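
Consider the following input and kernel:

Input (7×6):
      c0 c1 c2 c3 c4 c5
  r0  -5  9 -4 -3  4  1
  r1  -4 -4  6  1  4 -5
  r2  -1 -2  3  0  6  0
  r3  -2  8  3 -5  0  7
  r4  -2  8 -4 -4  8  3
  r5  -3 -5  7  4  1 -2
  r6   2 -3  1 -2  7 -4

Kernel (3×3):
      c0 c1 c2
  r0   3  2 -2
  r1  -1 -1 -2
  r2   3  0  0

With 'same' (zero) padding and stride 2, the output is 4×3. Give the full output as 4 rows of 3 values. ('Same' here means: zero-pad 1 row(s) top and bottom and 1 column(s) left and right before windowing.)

-13 -11 0
5 21 0
-34 29 -27
8 -3 21

Output[0,0]: The receptive field on the zero-padded input at this output position is [0 0 0 / 0 -5 9 / 0 -4 -4]. Elementwise product with the kernel and sum: 0·3 + 0·2 + 0·-2 + 0·-1 + -5·-1 + 9·-2 + 0·3.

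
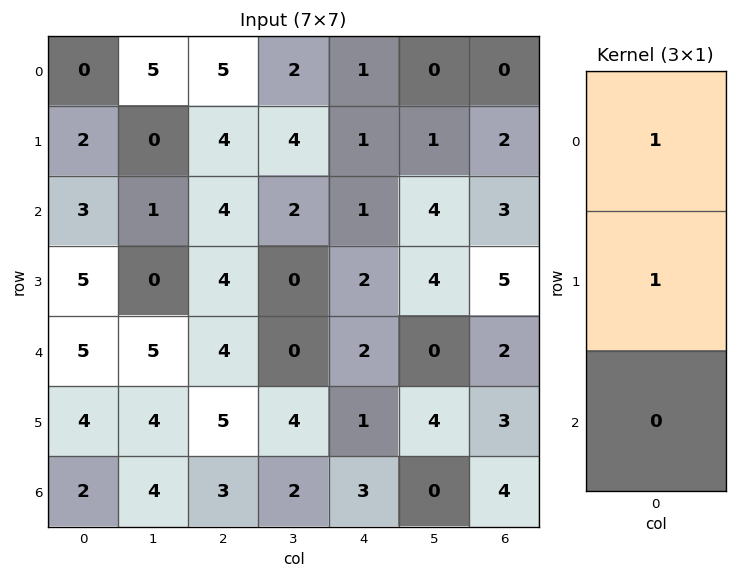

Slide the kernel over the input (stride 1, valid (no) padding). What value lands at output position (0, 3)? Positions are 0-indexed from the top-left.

The receptive field on the input at this output position is [2 / 4 / 2]. Elementwise product with the kernel and sum: 2·1 + 4·1.

6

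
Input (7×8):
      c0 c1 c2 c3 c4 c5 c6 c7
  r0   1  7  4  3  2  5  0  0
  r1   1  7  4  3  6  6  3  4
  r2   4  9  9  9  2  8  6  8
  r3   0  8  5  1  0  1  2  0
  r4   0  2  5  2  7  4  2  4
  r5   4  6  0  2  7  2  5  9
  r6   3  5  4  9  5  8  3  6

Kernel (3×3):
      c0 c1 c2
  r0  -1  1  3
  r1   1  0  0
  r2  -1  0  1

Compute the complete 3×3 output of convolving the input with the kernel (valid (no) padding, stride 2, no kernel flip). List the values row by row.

Output[0,0]: The receptive field on the input at this output position is [1 7 4 / 1 7 4 / 4 9 9]. Elementwise product with the kernel and sum: 1·-1 + 7·1 + 4·3 + 1·1 + 4·-1 + 9·1.

24 2 13
37 13 19
22 19 8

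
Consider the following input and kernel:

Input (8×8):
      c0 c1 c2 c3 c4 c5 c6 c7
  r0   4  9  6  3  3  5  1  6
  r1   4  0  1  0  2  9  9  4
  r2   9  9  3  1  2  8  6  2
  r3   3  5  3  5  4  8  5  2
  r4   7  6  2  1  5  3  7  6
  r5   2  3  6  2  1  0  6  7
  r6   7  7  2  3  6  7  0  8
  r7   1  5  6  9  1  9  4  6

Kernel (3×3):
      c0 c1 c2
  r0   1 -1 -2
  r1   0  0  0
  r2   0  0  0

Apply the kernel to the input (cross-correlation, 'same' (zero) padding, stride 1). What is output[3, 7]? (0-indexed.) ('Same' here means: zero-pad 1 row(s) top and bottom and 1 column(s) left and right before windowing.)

The receptive field on the zero-padded input at this output position is [6 2 0 / 5 2 0 / 7 6 0]. Elementwise product with the kernel and sum: 6·1 + 2·-1 + 0·-2.

4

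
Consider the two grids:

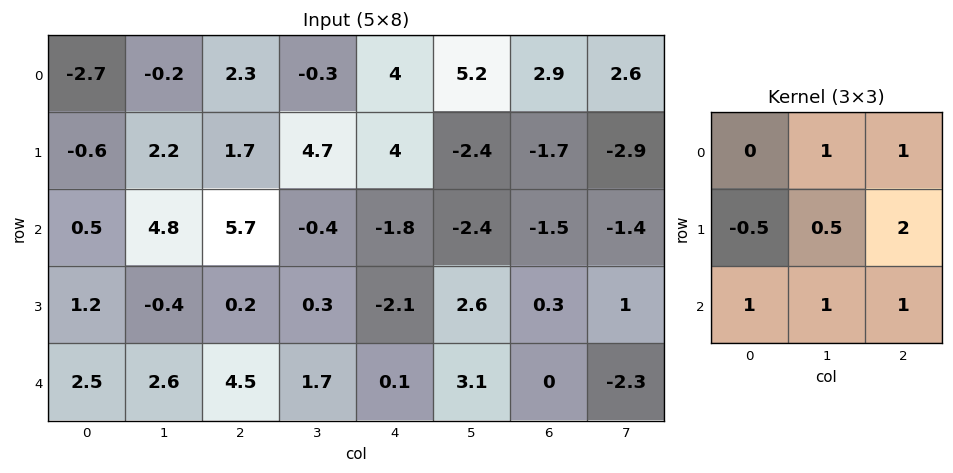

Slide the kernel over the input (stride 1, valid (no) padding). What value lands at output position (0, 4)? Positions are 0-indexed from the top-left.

-4.2

The receptive field on the input at this output position is [4 5.2 2.9 / 4 -2.4 -1.7 / -1.8 -2.4 -1.5]. Elementwise product with the kernel and sum: 5.2·1 + 2.9·1 + 4·-0.5 + -2.4·0.5 + -1.7·2 + -1.8·1 + -2.4·1 + -1.5·1.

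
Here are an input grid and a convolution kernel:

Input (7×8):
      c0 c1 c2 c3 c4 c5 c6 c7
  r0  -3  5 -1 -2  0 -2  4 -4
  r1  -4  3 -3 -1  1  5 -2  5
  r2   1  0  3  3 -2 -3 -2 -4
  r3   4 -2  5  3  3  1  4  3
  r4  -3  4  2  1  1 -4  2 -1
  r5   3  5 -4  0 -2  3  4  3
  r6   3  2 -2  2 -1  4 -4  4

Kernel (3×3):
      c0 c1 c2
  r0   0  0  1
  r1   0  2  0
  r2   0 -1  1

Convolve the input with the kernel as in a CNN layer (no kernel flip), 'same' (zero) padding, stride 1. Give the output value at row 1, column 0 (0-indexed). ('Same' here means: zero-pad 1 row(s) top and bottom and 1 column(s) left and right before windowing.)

-4

The receptive field on the zero-padded input at this output position is [0 -3 5 / 0 -4 3 / 0 1 0]. Elementwise product with the kernel and sum: 5·1 + -4·2 + 1·-1 + 0·1.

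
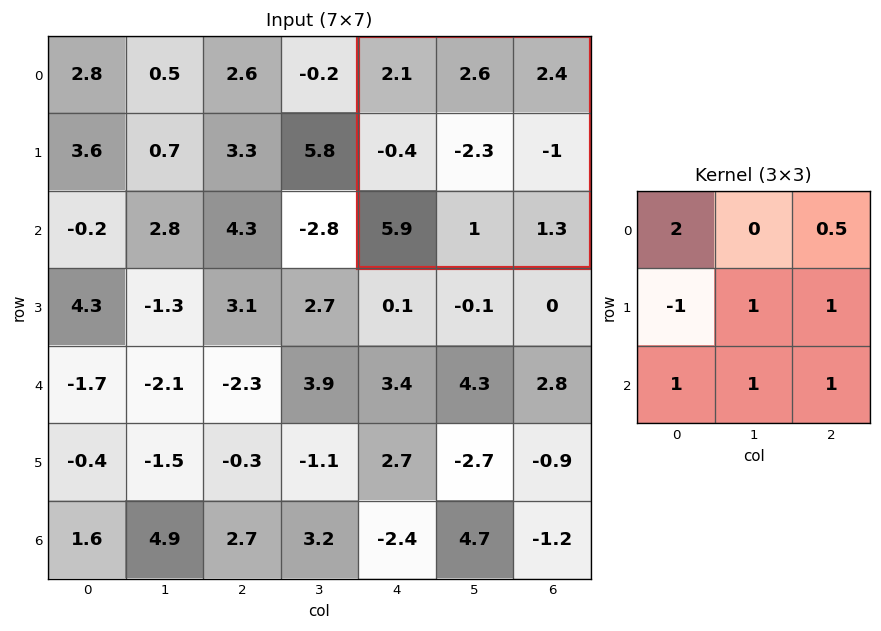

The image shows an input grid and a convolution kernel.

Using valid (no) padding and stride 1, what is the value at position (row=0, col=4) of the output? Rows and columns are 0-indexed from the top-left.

10.7

The receptive field on the input at this output position is [2.1 2.6 2.4 / -0.4 -2.3 -1 / 5.9 1 1.3]. Elementwise product with the kernel and sum: 2.1·2 + 2.4·0.5 + -0.4·-1 + -2.3·1 + -1·1 + 5.9·1 + 1·1 + 1.3·1.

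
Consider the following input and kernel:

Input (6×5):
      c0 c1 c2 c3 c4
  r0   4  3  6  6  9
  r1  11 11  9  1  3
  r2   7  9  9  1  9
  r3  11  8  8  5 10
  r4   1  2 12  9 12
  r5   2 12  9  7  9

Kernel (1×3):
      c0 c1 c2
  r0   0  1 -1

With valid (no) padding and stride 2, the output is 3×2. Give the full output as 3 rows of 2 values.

-3 -3
0 -8
-10 -3

Output[0,0]: The receptive field on the input at this output position is [4 3 6]. Elementwise product with the kernel and sum: 3·1 + 6·-1.
Output[0,1]: The receptive field on the input at this output position is [6 6 9]. Elementwise product with the kernel and sum: 6·1 + 9·-1.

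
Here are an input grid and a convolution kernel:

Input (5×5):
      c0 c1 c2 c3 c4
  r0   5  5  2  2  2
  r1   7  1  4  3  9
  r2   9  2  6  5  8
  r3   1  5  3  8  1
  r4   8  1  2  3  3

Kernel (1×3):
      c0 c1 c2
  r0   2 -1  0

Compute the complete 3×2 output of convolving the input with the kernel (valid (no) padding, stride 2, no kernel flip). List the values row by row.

5 2
16 7
15 1

Output[0,0]: The receptive field on the input at this output position is [5 5 2]. Elementwise product with the kernel and sum: 5·2 + 5·-1.
Output[0,1]: The receptive field on the input at this output position is [2 2 2]. Elementwise product with the kernel and sum: 2·2 + 2·-1.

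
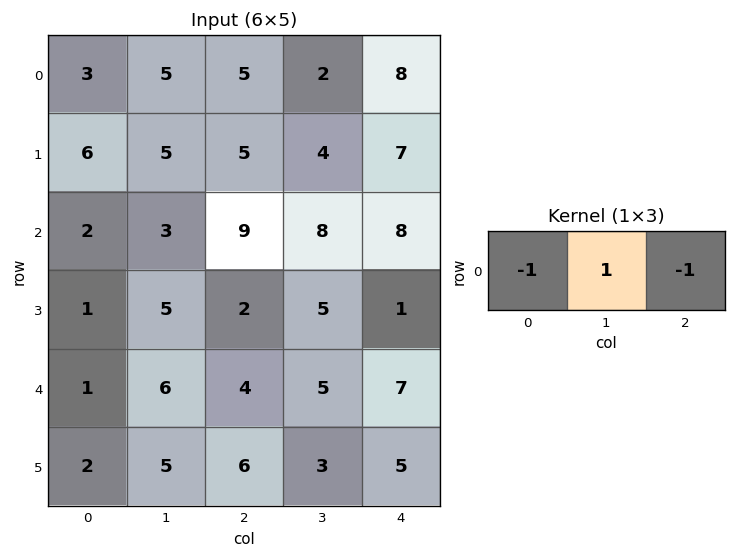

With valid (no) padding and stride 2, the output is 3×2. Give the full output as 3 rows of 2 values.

Output[0,0]: The receptive field on the input at this output position is [3 5 5]. Elementwise product with the kernel and sum: 3·-1 + 5·1 + 5·-1.
Output[0,1]: The receptive field on the input at this output position is [5 2 8]. Elementwise product with the kernel and sum: 5·-1 + 2·1 + 8·-1.

-3 -11
-8 -9
1 -6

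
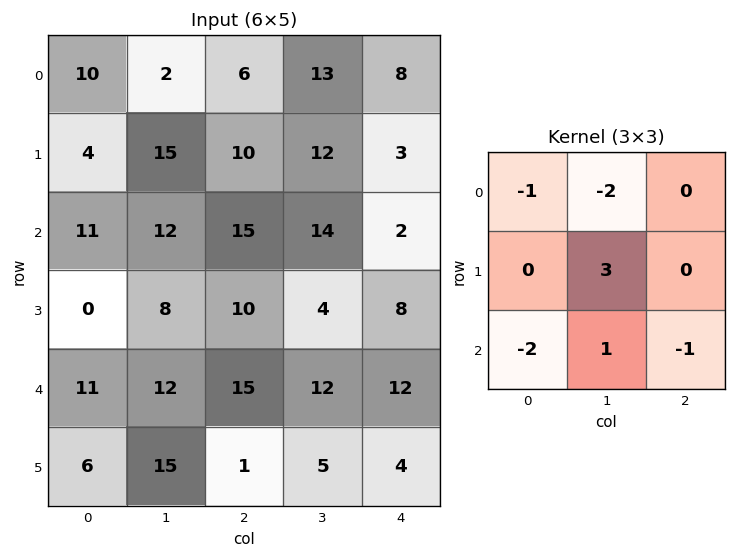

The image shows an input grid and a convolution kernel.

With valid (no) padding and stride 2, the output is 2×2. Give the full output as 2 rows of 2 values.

6 -14
-36 -61

Output[0,0]: The receptive field on the input at this output position is [10 2 6 / 4 15 10 / 11 12 15]. Elementwise product with the kernel and sum: 10·-1 + 2·-2 + 15·3 + 11·-2 + 12·1 + 15·-1.
Output[0,1]: The receptive field on the input at this output position is [6 13 8 / 10 12 3 / 15 14 2]. Elementwise product with the kernel and sum: 6·-1 + 13·-2 + 12·3 + 15·-2 + 14·1 + 2·-1.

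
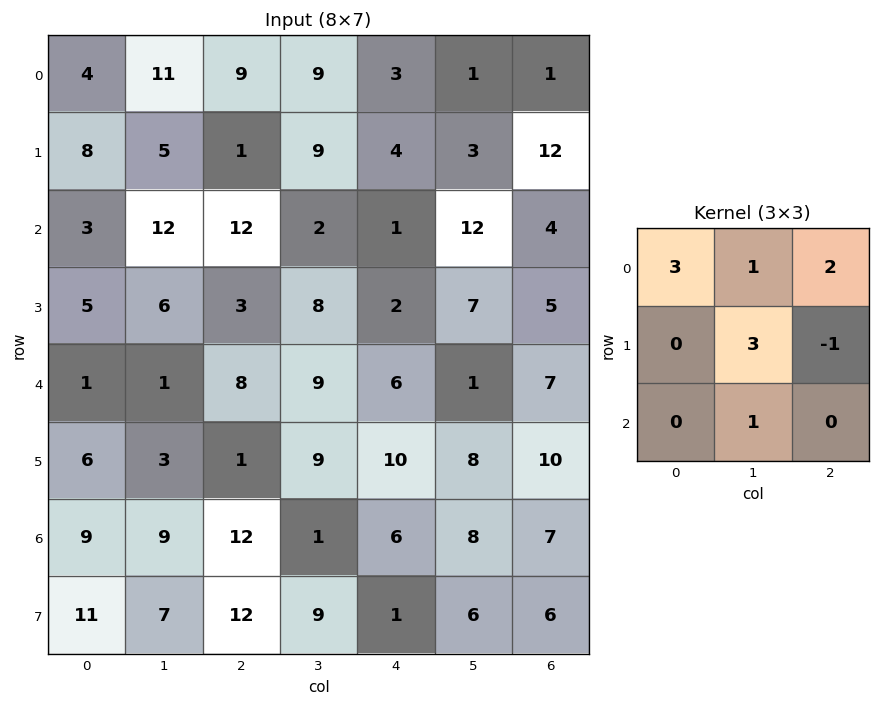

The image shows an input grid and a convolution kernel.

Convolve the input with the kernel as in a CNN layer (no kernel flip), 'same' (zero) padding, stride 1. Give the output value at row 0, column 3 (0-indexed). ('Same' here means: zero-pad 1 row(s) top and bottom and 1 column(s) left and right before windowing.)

33

The receptive field on the zero-padded input at this output position is [0 0 0 / 9 9 3 / 1 9 4]. Elementwise product with the kernel and sum: 0·3 + 0·1 + 0·2 + 9·3 + 3·-1 + 9·1.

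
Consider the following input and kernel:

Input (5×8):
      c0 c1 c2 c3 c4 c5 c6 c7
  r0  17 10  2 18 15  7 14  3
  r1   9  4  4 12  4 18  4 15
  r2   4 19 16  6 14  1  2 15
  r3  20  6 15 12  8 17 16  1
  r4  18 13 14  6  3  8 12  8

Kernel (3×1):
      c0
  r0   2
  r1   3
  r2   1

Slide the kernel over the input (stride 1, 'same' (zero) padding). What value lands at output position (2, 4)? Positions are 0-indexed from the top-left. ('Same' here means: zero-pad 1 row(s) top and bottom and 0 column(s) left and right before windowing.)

58

The receptive field on the zero-padded input at this output position is [4 / 14 / 8]. Elementwise product with the kernel and sum: 4·2 + 14·3 + 8·1.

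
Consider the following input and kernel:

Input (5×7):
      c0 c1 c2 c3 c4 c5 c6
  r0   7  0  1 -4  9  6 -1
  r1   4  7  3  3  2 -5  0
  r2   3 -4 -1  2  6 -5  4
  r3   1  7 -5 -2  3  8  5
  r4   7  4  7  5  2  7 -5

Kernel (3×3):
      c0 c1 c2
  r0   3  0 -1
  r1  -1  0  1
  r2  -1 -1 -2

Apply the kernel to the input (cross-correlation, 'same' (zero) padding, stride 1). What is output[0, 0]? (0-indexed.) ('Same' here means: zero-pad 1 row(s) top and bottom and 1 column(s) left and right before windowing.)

-18

The receptive field on the zero-padded input at this output position is [0 0 0 / 0 7 0 / 0 4 7]. Elementwise product with the kernel and sum: 0·3 + 0·-1 + 0·-1 + 0·1 + 0·-1 + 4·-1 + 7·-2.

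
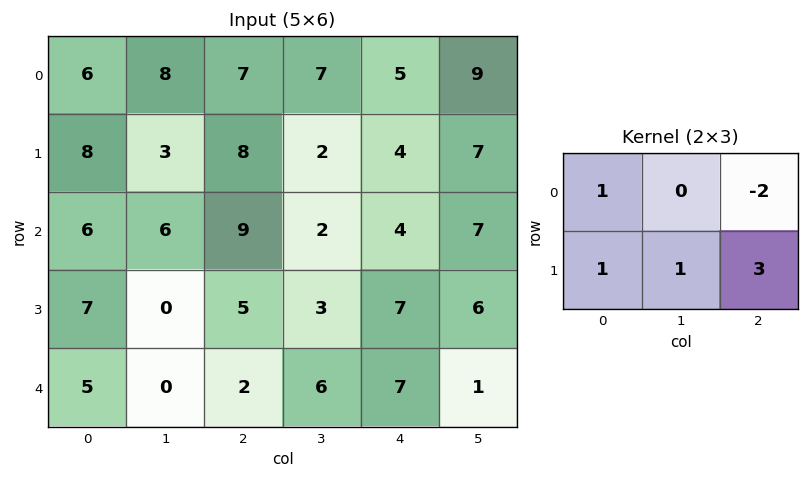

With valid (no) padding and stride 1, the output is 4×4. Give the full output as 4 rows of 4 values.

27 11 19 16
31 20 23 15
10 16 30 16
8 14 20 7

Output[0,0]: The receptive field on the input at this output position is [6 8 7 / 8 3 8]. Elementwise product with the kernel and sum: 6·1 + 7·-2 + 8·1 + 3·1 + 8·3.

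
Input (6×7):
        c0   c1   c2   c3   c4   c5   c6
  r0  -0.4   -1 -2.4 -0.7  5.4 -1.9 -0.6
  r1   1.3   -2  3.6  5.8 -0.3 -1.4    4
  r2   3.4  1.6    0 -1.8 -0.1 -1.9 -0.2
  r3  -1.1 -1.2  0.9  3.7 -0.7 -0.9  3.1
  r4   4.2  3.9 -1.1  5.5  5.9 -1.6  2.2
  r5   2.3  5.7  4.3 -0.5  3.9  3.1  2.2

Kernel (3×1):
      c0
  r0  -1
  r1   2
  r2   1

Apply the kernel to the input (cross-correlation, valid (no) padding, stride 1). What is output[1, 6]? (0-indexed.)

-1.3

The receptive field on the input at this output position is [4 / -0.2 / 3.1]. Elementwise product with the kernel and sum: 4·-1 + -0.2·2 + 3.1·1.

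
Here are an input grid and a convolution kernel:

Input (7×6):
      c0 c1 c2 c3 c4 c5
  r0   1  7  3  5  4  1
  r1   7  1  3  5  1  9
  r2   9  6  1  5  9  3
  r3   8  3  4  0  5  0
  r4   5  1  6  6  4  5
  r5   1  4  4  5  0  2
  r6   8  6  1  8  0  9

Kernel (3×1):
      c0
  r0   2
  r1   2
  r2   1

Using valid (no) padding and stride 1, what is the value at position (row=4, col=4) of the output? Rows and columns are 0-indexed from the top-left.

The receptive field on the input at this output position is [4 / 0 / 0]. Elementwise product with the kernel and sum: 4·2 + 0·2 + 0·1.

8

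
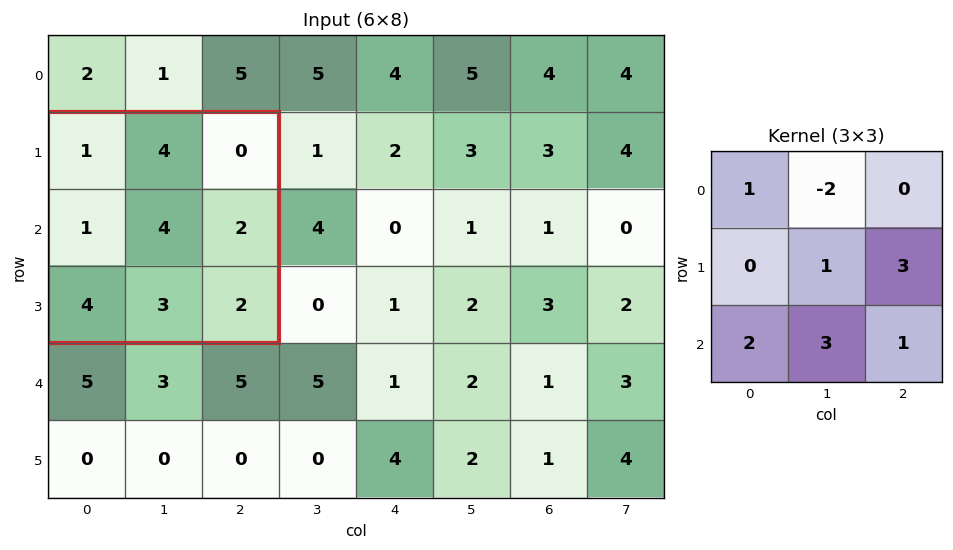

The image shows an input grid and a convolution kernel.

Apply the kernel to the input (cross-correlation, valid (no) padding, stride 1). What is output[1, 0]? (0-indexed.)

22

The receptive field on the input at this output position is [1 4 0 / 1 4 2 / 4 3 2]. Elementwise product with the kernel and sum: 1·1 + 4·-2 + 4·1 + 2·3 + 4·2 + 3·3 + 2·1.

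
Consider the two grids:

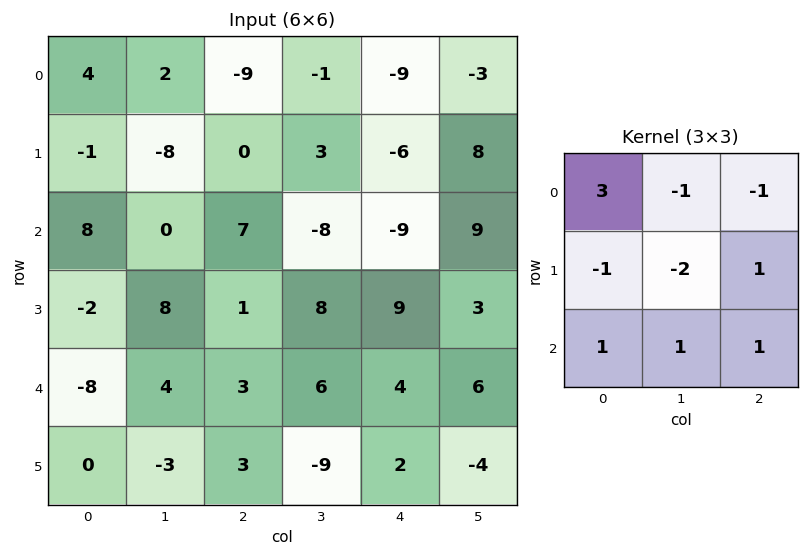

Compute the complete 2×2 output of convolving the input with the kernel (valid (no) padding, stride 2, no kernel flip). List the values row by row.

Output[0,0]: The receptive field on the input at this output position is [4 2 -9 / -1 -8 0 / 8 0 7]. Elementwise product with the kernel and sum: 4·3 + 2·-1 + -9·-1 + -1·-1 + -8·-2 + 0·1 + 8·1 + 0·1 + 7·1.
Output[0,1]: The receptive field on the input at this output position is [-9 -1 -9 / 0 3 -6 / 7 -8 -9]. Elementwise product with the kernel and sum: -9·3 + -1·-1 + -9·-1 + 0·-1 + 3·-2 + -6·1 + 7·1 + -8·1 + -9·1.

51 -39
3 43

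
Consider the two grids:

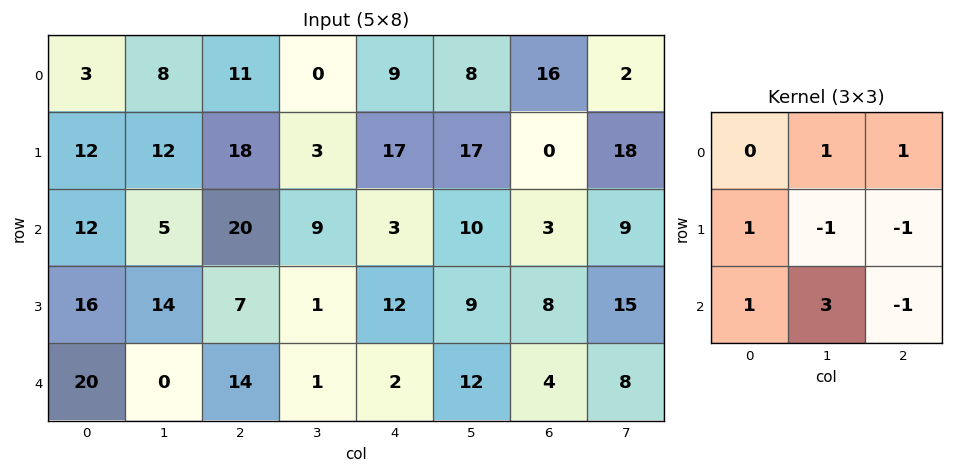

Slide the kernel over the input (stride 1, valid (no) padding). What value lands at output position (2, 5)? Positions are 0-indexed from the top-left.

14

The receptive field on the input at this output position is [10 3 9 / 9 8 15 / 12 4 8]. Elementwise product with the kernel and sum: 3·1 + 9·1 + 9·1 + 8·-1 + 15·-1 + 12·1 + 4·3 + 8·-1.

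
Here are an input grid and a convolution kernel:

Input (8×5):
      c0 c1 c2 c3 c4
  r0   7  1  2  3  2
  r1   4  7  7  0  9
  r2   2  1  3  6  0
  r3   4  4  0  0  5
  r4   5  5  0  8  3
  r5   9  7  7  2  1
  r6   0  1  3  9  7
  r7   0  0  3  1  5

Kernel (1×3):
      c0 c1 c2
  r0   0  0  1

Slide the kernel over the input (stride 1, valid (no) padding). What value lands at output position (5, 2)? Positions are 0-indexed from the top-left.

The receptive field on the input at this output position is [7 2 1]. Elementwise product with the kernel and sum: 1·1.

1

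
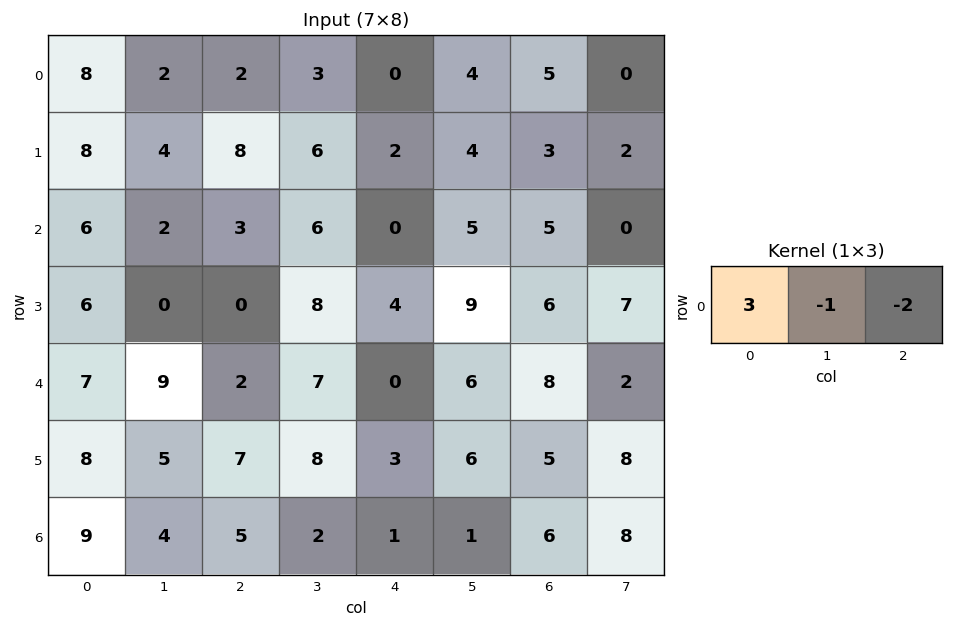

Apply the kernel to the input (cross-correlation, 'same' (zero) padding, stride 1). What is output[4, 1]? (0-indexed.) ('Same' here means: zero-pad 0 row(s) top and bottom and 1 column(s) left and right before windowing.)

The receptive field on the zero-padded input at this output position is [7 9 2]. Elementwise product with the kernel and sum: 7·3 + 9·-1 + 2·-2.

8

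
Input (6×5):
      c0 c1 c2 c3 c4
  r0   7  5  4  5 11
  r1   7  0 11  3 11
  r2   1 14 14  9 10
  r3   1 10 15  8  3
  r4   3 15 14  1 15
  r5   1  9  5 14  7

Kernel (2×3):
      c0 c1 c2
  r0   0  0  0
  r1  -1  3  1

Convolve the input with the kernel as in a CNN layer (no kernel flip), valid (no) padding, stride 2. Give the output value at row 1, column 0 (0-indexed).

44

The receptive field on the input at this output position is [1 14 14 / 1 10 15]. Elementwise product with the kernel and sum: 1·-1 + 10·3 + 15·1.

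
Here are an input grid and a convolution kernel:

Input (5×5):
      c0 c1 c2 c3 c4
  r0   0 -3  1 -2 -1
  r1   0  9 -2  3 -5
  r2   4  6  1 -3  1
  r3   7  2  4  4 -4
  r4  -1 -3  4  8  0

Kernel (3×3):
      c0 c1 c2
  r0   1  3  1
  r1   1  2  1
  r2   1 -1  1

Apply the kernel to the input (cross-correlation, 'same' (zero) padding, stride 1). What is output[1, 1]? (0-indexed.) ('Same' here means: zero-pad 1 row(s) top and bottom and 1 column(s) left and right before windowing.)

The receptive field on the zero-padded input at this output position is [0 -3 1 / 0 9 -2 / 4 6 1]. Elementwise product with the kernel and sum: 0·1 + -3·3 + 1·1 + 0·1 + 9·2 + -2·1 + 4·1 + 6·-1 + 1·1.

7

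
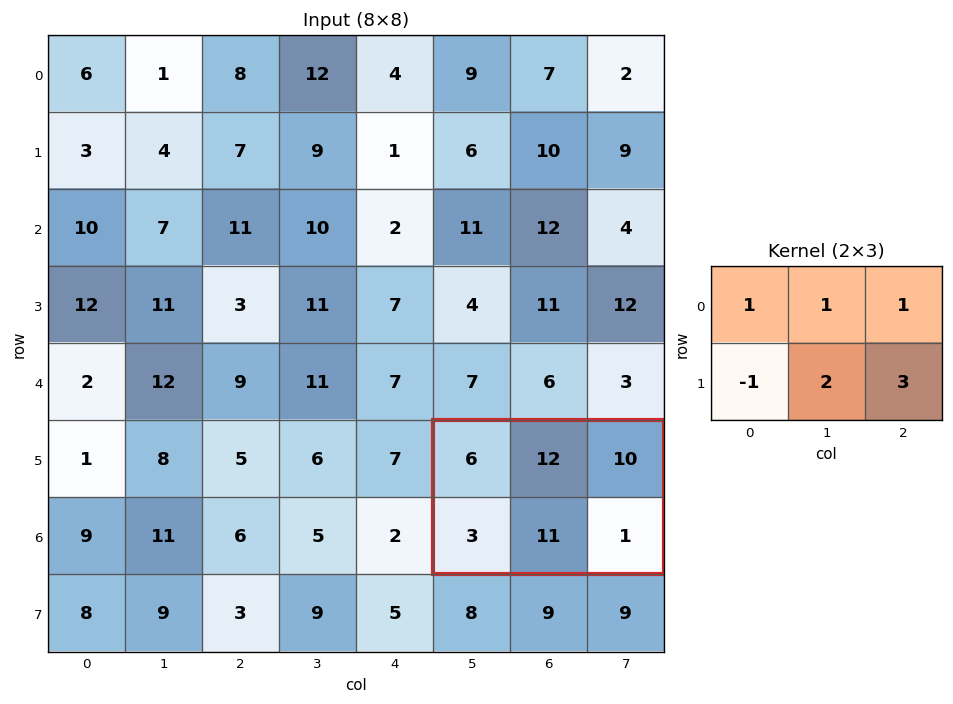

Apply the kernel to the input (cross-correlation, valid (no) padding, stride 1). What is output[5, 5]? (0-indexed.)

The receptive field on the input at this output position is [6 12 10 / 3 11 1]. Elementwise product with the kernel and sum: 6·1 + 12·1 + 10·1 + 3·-1 + 11·2 + 1·3.

50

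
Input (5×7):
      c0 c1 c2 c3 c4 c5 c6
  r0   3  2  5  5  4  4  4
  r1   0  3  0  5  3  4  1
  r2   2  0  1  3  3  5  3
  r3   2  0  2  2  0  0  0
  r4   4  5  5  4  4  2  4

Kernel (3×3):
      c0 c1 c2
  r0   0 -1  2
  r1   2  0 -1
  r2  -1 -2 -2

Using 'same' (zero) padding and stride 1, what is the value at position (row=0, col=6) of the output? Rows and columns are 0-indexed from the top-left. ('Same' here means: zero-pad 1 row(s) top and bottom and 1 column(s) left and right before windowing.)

2

The receptive field on the zero-padded input at this output position is [0 0 0 / 4 4 0 / 4 1 0]. Elementwise product with the kernel and sum: 0·-1 + 0·2 + 4·2 + 0·-1 + 4·-1 + 1·-2 + 0·-2.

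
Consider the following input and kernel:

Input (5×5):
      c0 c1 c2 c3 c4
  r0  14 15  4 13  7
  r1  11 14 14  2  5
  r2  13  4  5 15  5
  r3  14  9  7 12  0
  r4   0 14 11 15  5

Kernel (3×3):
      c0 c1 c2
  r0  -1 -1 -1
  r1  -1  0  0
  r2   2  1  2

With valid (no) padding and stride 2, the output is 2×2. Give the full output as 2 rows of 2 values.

Output[0,0]: The receptive field on the input at this output position is [14 15 4 / 11 14 14 / 13 4 5]. Elementwise product with the kernel and sum: 14·-1 + 15·-1 + 4·-1 + 11·-1 + 13·2 + 4·1 + 5·2.

-4 -3
0 15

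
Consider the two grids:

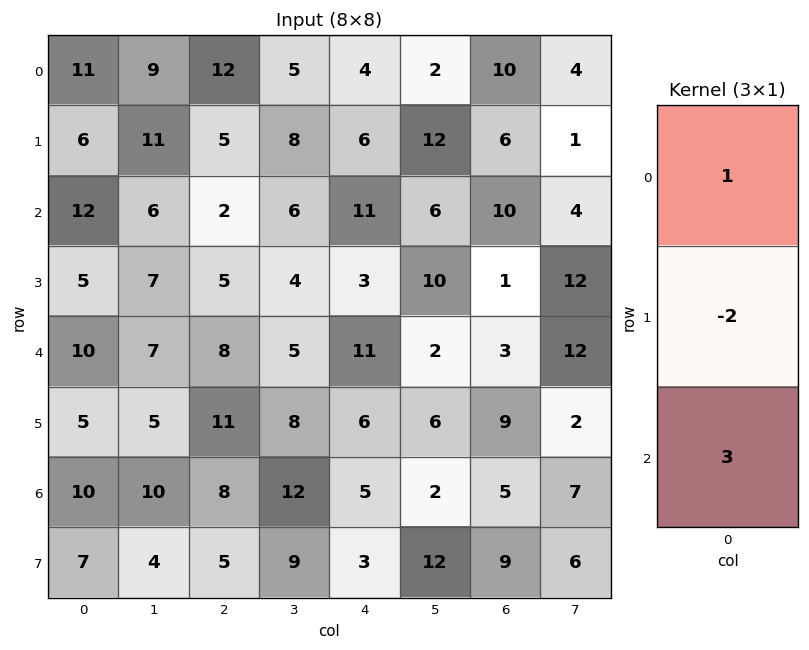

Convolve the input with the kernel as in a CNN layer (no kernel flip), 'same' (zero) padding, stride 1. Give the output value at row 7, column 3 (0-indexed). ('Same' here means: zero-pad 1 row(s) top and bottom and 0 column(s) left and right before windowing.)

-6

The receptive field on the zero-padded input at this output position is [12 / 9 / 0]. Elementwise product with the kernel and sum: 12·1 + 9·-2 + 0·3.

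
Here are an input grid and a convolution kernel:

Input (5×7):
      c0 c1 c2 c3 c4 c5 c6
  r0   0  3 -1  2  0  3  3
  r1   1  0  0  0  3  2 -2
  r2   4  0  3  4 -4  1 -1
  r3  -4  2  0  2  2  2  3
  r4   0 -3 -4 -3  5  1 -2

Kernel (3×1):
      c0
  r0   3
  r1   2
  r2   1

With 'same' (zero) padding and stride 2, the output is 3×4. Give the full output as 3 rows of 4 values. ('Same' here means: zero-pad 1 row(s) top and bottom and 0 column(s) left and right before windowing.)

Output[0,0]: The receptive field on the zero-padded input at this output position is [0 / 0 / 1]. Elementwise product with the kernel and sum: 0·3 + 0·2 + 1·1.
Output[0,1]: The receptive field on the zero-padded input at this output position is [0 / -1 / 0]. Elementwise product with the kernel and sum: 0·3 + -1·2 + 0·1.

1 -2 3 4
7 6 3 -5
-12 -8 16 5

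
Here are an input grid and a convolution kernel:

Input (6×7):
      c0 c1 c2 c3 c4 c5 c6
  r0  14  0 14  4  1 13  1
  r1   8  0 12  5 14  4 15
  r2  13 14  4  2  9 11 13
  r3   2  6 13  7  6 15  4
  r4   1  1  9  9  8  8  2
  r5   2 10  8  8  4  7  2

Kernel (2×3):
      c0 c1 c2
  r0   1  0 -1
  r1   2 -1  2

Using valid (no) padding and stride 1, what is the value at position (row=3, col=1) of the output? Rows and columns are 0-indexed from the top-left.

The receptive field on the input at this output position is [6 13 7 / 1 9 9]. Elementwise product with the kernel and sum: 6·1 + 7·-1 + 1·2 + 9·-1 + 9·2.

10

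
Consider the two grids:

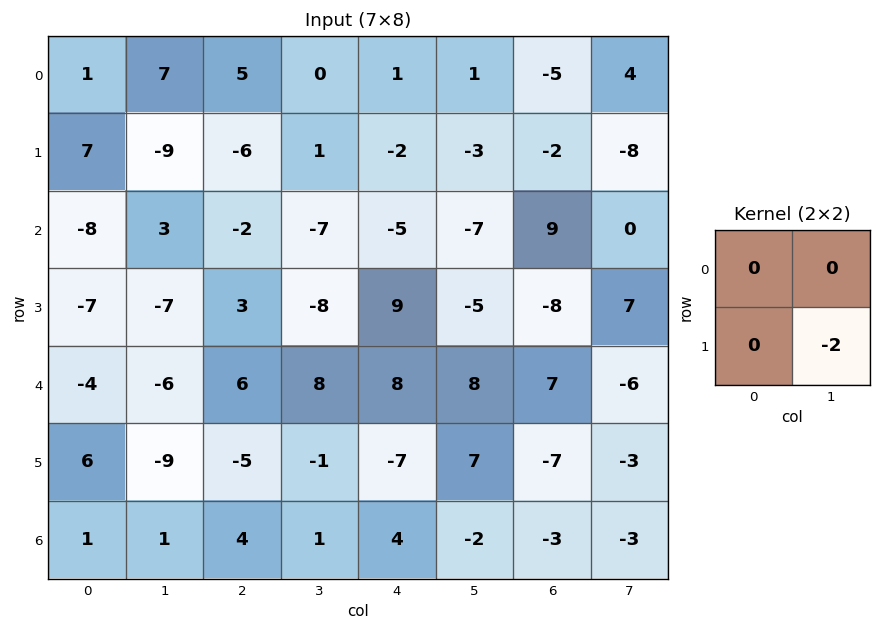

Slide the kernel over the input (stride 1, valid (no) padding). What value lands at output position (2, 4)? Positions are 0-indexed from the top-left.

10

The receptive field on the input at this output position is [-5 -7 / 9 -5]. Elementwise product with the kernel and sum: -5·-2.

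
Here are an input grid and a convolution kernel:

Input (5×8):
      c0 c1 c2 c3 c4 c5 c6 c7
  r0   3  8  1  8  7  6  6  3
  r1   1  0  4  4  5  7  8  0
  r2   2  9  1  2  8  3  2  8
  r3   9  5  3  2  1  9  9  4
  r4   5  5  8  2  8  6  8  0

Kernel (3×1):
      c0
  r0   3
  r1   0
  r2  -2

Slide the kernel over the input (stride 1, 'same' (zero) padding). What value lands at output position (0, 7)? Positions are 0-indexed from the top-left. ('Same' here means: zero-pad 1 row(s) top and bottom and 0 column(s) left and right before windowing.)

0

The receptive field on the zero-padded input at this output position is [0 / 3 / 0]. Elementwise product with the kernel and sum: 0·3 + 0·-2.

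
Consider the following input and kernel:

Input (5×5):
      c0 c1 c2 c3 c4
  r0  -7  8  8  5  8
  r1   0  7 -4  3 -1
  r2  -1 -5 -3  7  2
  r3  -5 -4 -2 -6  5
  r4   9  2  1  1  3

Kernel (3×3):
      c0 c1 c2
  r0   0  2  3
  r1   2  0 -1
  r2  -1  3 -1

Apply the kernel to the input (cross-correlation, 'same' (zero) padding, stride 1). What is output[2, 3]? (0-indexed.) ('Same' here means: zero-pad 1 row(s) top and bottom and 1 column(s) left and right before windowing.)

-26

The receptive field on the zero-padded input at this output position is [-4 3 -1 / -3 7 2 / -2 -6 5]. Elementwise product with the kernel and sum: 3·2 + -1·3 + -3·2 + 2·-1 + -2·-1 + -6·3 + 5·-1.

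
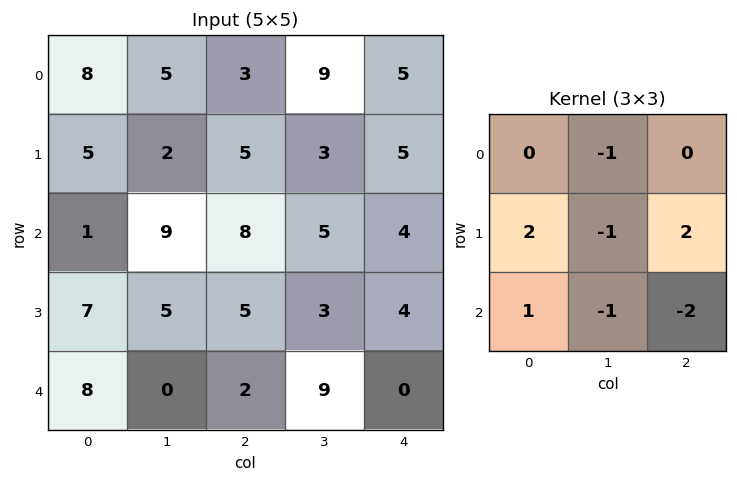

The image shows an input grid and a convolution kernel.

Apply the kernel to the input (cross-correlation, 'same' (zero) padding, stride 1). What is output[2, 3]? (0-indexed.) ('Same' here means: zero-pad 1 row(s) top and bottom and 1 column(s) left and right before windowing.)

The receptive field on the zero-padded input at this output position is [5 3 5 / 8 5 4 / 5 3 4]. Elementwise product with the kernel and sum: 3·-1 + 8·2 + 5·-1 + 4·2 + 5·1 + 3·-1 + 4·-2.

10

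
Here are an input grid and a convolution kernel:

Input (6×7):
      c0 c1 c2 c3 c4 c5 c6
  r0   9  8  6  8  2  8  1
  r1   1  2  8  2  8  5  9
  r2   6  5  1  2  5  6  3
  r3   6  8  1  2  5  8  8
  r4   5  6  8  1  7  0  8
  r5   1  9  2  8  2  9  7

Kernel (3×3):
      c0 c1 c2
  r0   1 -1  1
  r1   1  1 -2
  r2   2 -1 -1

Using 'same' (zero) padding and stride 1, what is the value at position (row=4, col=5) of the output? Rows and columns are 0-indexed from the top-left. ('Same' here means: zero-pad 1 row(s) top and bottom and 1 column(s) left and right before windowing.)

The receptive field on the zero-padded input at this output position is [5 8 8 / 7 0 8 / 2 9 7]. Elementwise product with the kernel and sum: 5·1 + 8·-1 + 8·1 + 7·1 + 0·1 + 8·-2 + 2·2 + 9·-1 + 7·-1.

-16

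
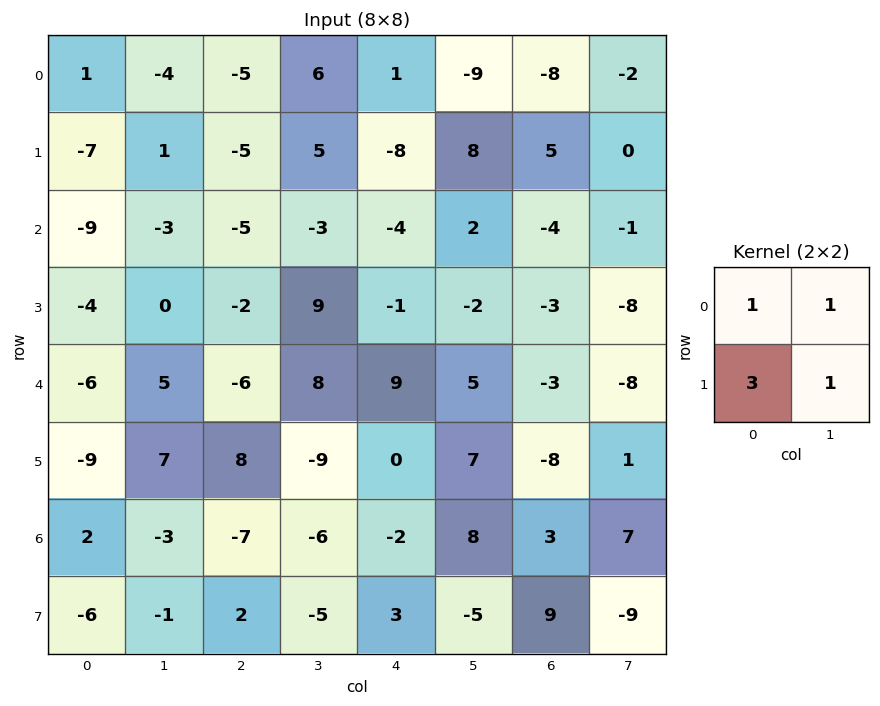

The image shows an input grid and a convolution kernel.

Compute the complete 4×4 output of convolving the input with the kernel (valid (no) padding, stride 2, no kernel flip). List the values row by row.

Output[0,0]: The receptive field on the input at this output position is [1 -4 / -7 1]. Elementwise product with the kernel and sum: 1·1 + -4·1 + -7·3 + 1·1.

-23 -9 -24 5
-24 -5 -7 -22
-21 17 21 -34
-20 -12 10 28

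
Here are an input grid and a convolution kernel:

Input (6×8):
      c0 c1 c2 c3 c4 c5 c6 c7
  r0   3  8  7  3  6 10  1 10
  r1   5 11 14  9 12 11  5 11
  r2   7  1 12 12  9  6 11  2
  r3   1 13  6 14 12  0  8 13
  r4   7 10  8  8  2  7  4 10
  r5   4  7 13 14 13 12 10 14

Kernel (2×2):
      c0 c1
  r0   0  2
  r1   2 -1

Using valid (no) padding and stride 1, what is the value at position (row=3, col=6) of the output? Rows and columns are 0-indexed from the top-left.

24

The receptive field on the input at this output position is [8 13 / 4 10]. Elementwise product with the kernel and sum: 13·2 + 4·2 + 10·-1.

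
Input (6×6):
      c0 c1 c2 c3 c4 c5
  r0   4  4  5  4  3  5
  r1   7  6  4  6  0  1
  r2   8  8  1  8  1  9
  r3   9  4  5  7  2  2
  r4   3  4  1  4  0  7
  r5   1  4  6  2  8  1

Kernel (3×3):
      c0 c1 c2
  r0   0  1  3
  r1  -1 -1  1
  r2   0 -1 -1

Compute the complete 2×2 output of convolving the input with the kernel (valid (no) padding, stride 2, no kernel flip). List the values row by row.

1 -6
-2 -3

Output[0,0]: The receptive field on the input at this output position is [4 4 5 / 7 6 4 / 8 8 1]. Elementwise product with the kernel and sum: 4·1 + 5·3 + 7·-1 + 6·-1 + 4·1 + 8·-1 + 1·-1.
Output[0,1]: The receptive field on the input at this output position is [5 4 3 / 4 6 0 / 1 8 1]. Elementwise product with the kernel and sum: 4·1 + 3·3 + 4·-1 + 6·-1 + 0·1 + 8·-1 + 1·-1.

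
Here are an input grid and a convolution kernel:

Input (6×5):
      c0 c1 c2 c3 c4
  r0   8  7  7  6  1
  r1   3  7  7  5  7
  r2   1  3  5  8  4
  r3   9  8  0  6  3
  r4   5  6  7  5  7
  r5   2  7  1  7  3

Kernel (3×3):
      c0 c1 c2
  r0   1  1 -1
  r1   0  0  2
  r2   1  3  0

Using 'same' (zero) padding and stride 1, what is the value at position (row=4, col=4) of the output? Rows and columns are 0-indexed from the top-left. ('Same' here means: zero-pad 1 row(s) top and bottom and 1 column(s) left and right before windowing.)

25

The receptive field on the zero-padded input at this output position is [6 3 0 / 5 7 0 / 7 3 0]. Elementwise product with the kernel and sum: 6·1 + 3·1 + 0·-1 + 0·2 + 7·1 + 3·3.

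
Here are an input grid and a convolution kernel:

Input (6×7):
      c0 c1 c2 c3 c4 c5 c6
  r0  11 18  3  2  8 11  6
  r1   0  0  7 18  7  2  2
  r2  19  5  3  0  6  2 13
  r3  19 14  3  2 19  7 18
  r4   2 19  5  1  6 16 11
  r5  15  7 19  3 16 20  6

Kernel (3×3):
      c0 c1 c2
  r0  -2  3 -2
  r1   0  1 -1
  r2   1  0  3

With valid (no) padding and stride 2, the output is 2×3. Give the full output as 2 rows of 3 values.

47 16 50
-1 -12 -4

Output[0,0]: The receptive field on the input at this output position is [11 18 3 / 0 0 7 / 19 5 3]. Elementwise product with the kernel and sum: 11·-2 + 18·3 + 3·-2 + 0·1 + 7·-1 + 19·1 + 3·3.
Output[0,1]: The receptive field on the input at this output position is [3 2 8 / 7 18 7 / 3 0 6]. Elementwise product with the kernel and sum: 3·-2 + 2·3 + 8·-2 + 18·1 + 7·-1 + 3·1 + 6·3.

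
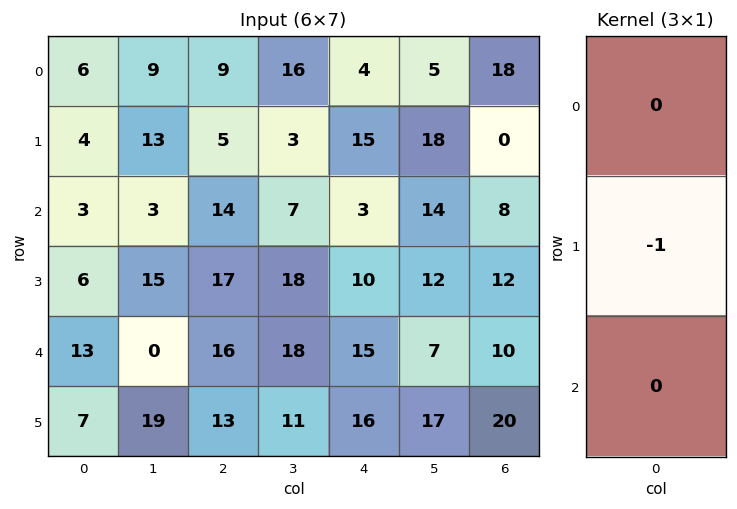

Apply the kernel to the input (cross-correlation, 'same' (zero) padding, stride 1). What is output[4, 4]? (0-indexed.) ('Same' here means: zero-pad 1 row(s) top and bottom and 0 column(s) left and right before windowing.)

-15

The receptive field on the zero-padded input at this output position is [10 / 15 / 16]. Elementwise product with the kernel and sum: 15·-1.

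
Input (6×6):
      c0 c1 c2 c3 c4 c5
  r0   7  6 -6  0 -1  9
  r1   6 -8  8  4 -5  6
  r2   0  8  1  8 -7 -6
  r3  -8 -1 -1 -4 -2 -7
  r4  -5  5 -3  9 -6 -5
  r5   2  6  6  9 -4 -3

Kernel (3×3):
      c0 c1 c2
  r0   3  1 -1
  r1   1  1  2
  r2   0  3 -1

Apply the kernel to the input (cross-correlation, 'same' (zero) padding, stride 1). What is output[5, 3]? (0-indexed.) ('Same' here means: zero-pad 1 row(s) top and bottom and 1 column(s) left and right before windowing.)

The receptive field on the zero-padded input at this output position is [-3 9 -6 / 6 9 -4 / 0 0 0]. Elementwise product with the kernel and sum: -3·3 + 9·1 + -6·-1 + 6·1 + 9·1 + -4·2 + 0·3 + 0·-1.

13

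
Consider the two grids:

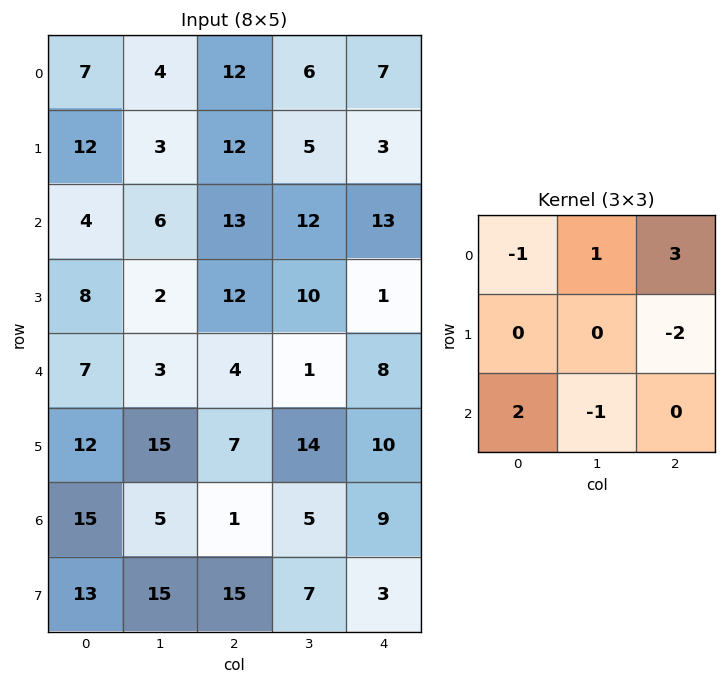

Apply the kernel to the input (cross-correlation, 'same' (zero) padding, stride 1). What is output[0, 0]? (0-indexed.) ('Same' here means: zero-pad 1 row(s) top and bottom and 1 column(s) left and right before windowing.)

-20

The receptive field on the zero-padded input at this output position is [0 0 0 / 0 7 4 / 0 12 3]. Elementwise product with the kernel and sum: 0·-1 + 0·1 + 0·3 + 4·-2 + 0·2 + 12·-1.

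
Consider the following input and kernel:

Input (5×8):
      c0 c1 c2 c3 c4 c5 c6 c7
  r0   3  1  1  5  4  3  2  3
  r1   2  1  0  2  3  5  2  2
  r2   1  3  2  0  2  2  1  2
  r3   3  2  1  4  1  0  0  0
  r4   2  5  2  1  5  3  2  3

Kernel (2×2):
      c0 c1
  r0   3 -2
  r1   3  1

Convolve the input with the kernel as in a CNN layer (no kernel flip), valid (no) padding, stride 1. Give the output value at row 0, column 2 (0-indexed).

-5

The receptive field on the input at this output position is [1 5 / 0 2]. Elementwise product with the kernel and sum: 1·3 + 5·-2 + 0·3 + 2·1.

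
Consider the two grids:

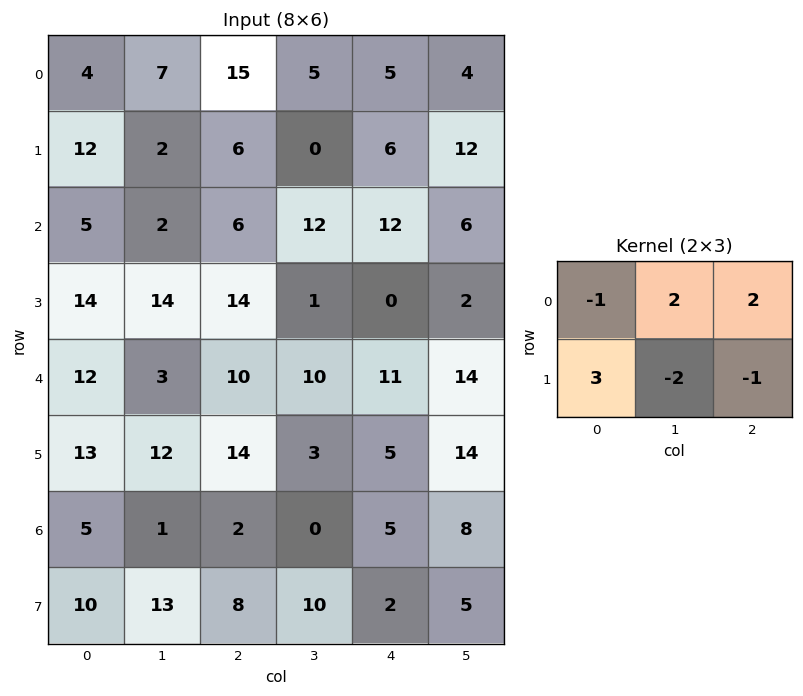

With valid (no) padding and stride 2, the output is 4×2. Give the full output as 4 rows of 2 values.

66 17
11 82
15 63
-3 10

Output[0,0]: The receptive field on the input at this output position is [4 7 15 / 12 2 6]. Elementwise product with the kernel and sum: 4·-1 + 7·2 + 15·2 + 12·3 + 2·-2 + 6·-1.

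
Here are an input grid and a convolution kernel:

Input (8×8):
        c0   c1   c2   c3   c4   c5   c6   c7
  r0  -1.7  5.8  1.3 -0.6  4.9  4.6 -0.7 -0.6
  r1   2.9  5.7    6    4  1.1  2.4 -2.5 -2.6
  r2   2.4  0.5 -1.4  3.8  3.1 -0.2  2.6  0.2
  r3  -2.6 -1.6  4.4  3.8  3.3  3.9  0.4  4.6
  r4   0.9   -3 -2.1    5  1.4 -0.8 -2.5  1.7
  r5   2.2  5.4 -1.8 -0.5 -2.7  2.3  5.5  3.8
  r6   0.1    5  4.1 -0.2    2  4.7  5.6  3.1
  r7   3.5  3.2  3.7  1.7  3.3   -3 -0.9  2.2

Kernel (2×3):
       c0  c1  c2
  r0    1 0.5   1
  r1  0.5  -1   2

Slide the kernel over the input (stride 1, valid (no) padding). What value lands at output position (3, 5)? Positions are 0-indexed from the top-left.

The receptive field on the input at this output position is [3.9 0.4 4.6 / -0.8 -2.5 1.7]. Elementwise product with the kernel and sum: 3.9·1 + 0.4·0.5 + 4.6·1 + -0.8·0.5 + -2.5·-1 + 1.7·2.

14.2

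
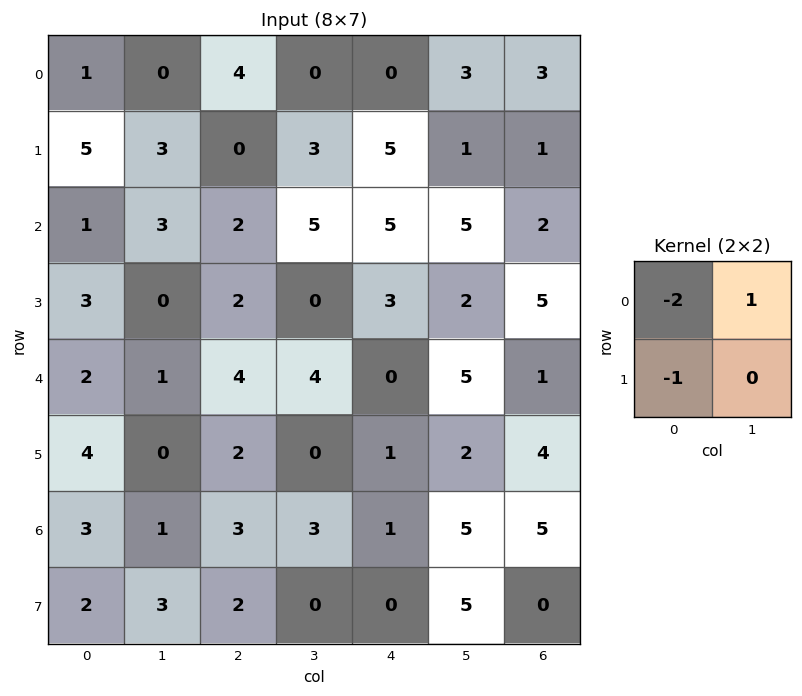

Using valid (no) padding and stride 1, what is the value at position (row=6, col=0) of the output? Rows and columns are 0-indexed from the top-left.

The receptive field on the input at this output position is [3 1 / 2 3]. Elementwise product with the kernel and sum: 3·-2 + 1·1 + 2·-1.

-7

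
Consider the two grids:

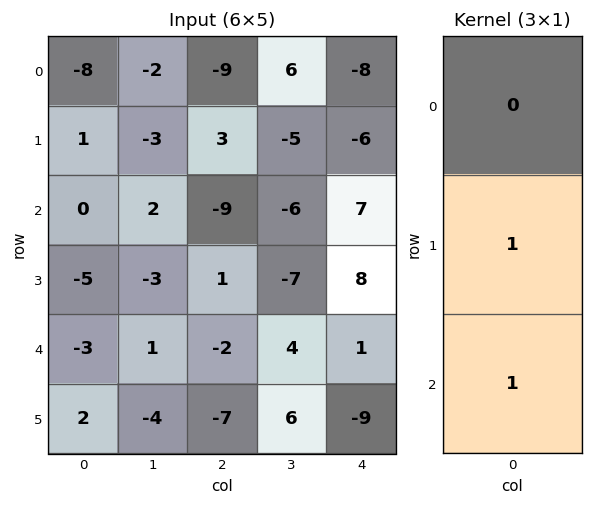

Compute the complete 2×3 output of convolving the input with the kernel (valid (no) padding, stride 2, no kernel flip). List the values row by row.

1 -6 1
-8 -1 9

Output[0,0]: The receptive field on the input at this output position is [-8 / 1 / 0]. Elementwise product with the kernel and sum: 1·1 + 0·1.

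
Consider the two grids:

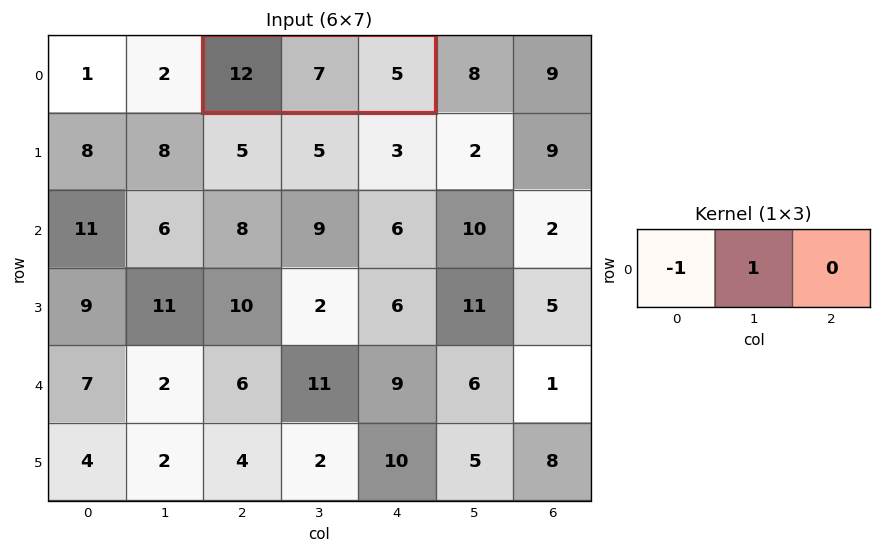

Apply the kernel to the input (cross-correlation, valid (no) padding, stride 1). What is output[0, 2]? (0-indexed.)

The receptive field on the input at this output position is [12 7 5]. Elementwise product with the kernel and sum: 12·-1 + 7·1.

-5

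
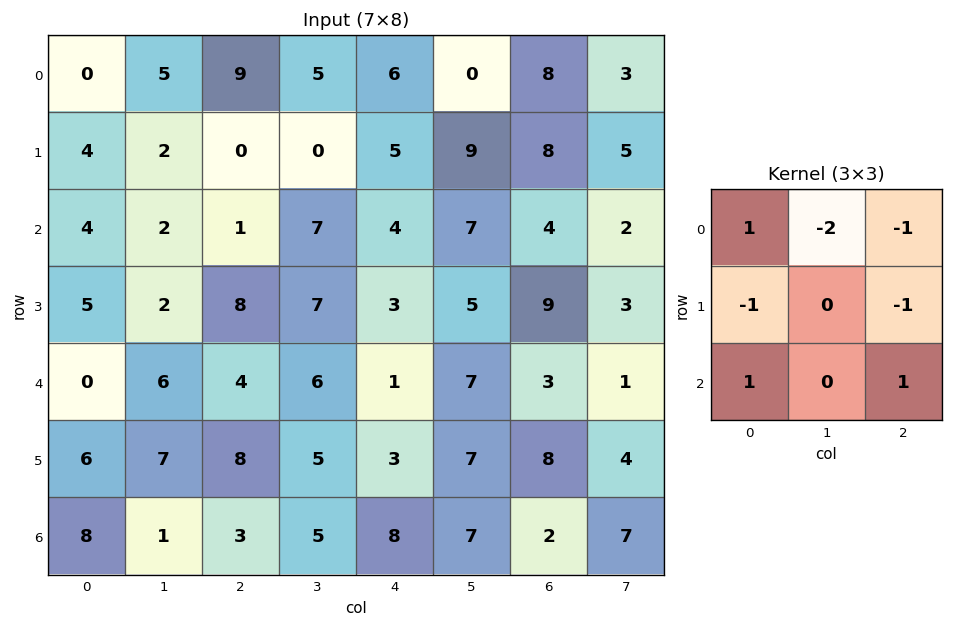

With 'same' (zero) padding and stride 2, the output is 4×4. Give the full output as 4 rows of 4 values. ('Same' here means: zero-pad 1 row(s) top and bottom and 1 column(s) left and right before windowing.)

Output[0,0]: The receptive field on the zero-padded input at this output position is [0 0 0 / 0 0 5 / 0 4 2]. Elementwise product with the kernel and sum: 0·1 + 0·-2 + 0·-1 + 0·-1 + 5·-1 + 0·1 + 2·1.
Output[0,1]: The receptive field on the zero-padded input at this output position is [0 0 0 / 5 9 5 / 2 0 0]. Elementwise product with the kernel and sum: 0·1 + 0·-2 + 0·-1 + 5·-1 + 5·-1 + 2·1 + 0·1.

-3 -8 4 11
-10 2 -21 -13
-11 -21 -5 -13
-20 -20 -20 -27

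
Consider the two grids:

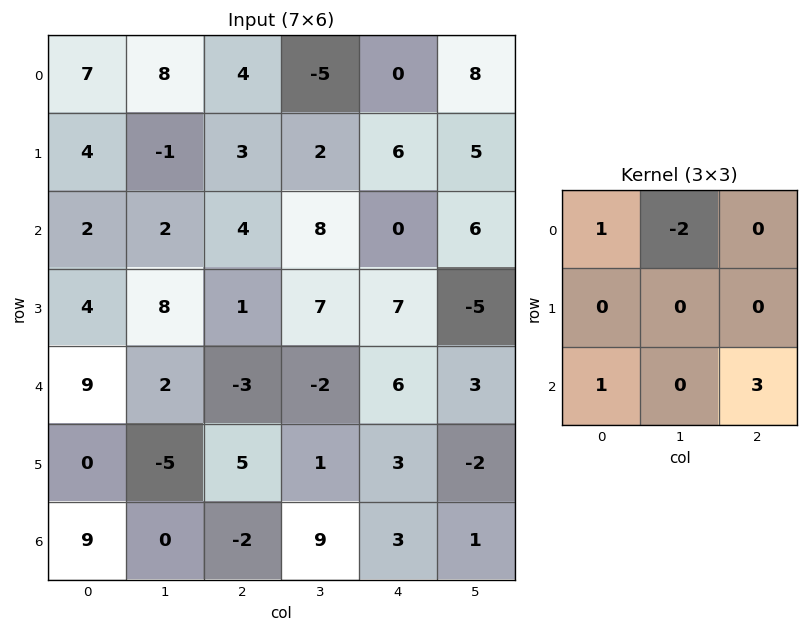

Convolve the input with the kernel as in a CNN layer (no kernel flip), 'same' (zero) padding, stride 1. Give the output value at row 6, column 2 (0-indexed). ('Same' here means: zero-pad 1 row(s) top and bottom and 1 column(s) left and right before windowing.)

The receptive field on the zero-padded input at this output position is [-5 5 1 / 0 -2 9 / 0 0 0]. Elementwise product with the kernel and sum: -5·1 + 5·-2 + 0·1 + 0·3.

-15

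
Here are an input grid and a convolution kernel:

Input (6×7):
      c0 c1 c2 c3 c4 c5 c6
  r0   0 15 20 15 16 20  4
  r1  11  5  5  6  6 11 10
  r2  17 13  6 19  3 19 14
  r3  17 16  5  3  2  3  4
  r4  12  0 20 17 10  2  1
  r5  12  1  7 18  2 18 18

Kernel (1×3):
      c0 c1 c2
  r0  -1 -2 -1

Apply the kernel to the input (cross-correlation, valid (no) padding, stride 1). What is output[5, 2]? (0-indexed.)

-45

The receptive field on the input at this output position is [7 18 2]. Elementwise product with the kernel and sum: 7·-1 + 18·-2 + 2·-1.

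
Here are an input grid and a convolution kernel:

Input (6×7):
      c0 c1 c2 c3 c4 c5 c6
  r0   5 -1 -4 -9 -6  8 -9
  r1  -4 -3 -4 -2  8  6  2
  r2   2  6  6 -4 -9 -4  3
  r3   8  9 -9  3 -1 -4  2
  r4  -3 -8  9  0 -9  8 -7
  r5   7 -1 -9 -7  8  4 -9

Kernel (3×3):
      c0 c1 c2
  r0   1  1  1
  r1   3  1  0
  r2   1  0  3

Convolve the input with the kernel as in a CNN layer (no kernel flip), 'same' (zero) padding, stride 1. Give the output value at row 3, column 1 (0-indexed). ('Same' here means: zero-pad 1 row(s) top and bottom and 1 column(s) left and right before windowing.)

The receptive field on the zero-padded input at this output position is [2 6 6 / 8 9 -9 / -3 -8 9]. Elementwise product with the kernel and sum: 2·1 + 6·1 + 6·1 + 8·3 + 9·1 + -3·1 + 9·3.

71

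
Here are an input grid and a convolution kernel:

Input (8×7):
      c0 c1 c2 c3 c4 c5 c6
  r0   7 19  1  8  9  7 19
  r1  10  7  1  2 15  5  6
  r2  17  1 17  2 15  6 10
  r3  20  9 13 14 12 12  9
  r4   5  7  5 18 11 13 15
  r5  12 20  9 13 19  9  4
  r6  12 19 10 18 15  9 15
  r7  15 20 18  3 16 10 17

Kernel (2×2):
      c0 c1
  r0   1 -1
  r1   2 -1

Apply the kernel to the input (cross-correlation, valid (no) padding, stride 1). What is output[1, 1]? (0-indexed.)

-9

The receptive field on the input at this output position is [7 1 / 1 17]. Elementwise product with the kernel and sum: 7·1 + 1·-1 + 1·2 + 17·-1.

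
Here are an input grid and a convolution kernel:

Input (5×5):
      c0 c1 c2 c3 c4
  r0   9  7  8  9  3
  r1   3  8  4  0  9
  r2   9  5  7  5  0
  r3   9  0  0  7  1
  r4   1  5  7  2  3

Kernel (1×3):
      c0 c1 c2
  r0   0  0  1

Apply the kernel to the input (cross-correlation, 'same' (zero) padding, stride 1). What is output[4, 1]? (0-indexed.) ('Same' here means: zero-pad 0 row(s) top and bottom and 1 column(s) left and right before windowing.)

7

The receptive field on the zero-padded input at this output position is [1 5 7]. Elementwise product with the kernel and sum: 7·1.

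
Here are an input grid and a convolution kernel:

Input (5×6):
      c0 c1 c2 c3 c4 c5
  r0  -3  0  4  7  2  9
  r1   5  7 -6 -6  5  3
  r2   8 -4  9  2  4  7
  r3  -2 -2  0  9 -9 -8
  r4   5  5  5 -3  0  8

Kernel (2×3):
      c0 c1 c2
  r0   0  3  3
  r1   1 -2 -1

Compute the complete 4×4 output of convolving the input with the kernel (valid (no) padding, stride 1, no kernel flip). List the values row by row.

9 58 28 14
10 -60 -2 11
17 22 9 68
-16 25 11 -62

Output[0,0]: The receptive field on the input at this output position is [-3 0 4 / 5 7 -6]. Elementwise product with the kernel and sum: 0·3 + 4·3 + 5·1 + 7·-2 + -6·-1.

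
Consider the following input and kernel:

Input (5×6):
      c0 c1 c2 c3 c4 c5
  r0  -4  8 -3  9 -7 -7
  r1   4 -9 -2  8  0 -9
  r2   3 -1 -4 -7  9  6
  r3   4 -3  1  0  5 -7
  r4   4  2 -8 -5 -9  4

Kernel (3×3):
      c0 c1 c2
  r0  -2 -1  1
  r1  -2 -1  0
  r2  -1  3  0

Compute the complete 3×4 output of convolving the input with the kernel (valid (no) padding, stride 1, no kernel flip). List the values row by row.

-8 5 -31 0
-19 40 10 -5
-12 -22 15 -16

Output[0,0]: The receptive field on the input at this output position is [-4 8 -3 / 4 -9 -2 / 3 -1 -4]. Elementwise product with the kernel and sum: -4·-2 + 8·-1 + -3·1 + 4·-2 + -9·-1 + 3·-1 + -1·3.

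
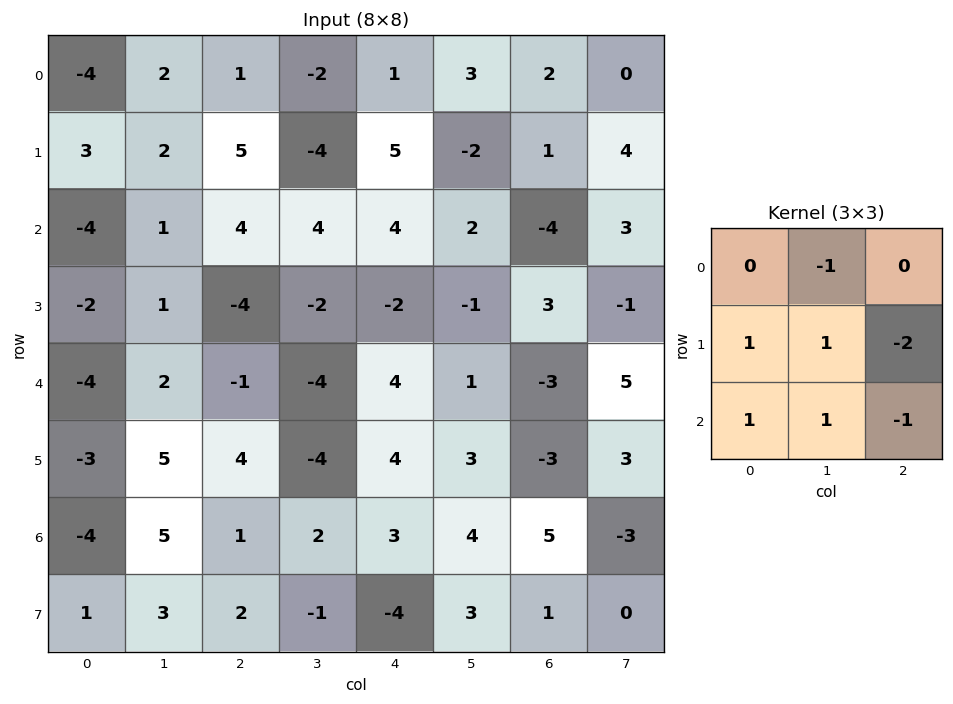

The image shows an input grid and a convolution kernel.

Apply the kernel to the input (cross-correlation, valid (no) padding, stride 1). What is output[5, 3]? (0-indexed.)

-15

The receptive field on the input at this output position is [-4 4 3 / 2 3 4 / -1 -4 3]. Elementwise product with the kernel and sum: 4·-1 + 2·1 + 3·1 + 4·-2 + -1·1 + -4·1 + 3·-1.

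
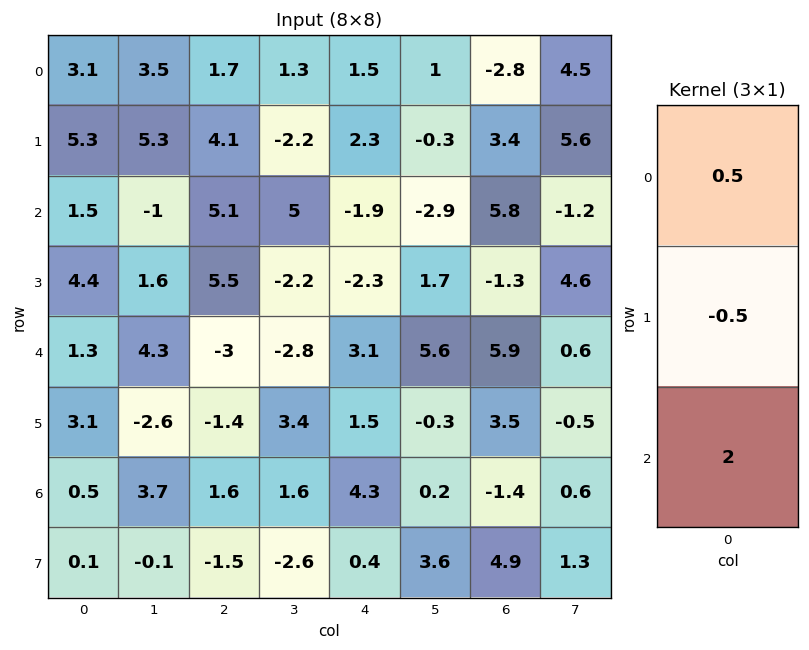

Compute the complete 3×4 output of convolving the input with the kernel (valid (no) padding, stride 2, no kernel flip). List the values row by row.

Output[0,0]: The receptive field on the input at this output position is [3.1 / 5.3 / 1.5]. Elementwise product with the kernel and sum: 3.1·0.5 + 5.3·-0.5 + 1.5·2.
Output[0,1]: The receptive field on the input at this output position is [1.7 / 4.1 / 5.1]. Elementwise product with the kernel and sum: 1.7·0.5 + 4.1·-0.5 + 5.1·2.

1.9 9 -4.2 8.5
1.15 -6.2 6.4 15.35
0.1 2.4 9.4 -1.6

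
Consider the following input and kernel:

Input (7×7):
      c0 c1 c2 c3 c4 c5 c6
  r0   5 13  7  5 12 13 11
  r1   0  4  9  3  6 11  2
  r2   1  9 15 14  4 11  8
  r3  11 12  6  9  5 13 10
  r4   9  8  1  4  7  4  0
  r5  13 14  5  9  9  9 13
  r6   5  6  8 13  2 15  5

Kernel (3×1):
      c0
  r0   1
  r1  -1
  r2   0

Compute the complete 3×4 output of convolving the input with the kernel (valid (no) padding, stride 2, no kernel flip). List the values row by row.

Output[0,0]: The receptive field on the input at this output position is [5 / 0 / 1]. Elementwise product with the kernel and sum: 5·1 + 0·-1.

5 -2 6 9
-10 9 -1 -2
-4 -4 -2 -13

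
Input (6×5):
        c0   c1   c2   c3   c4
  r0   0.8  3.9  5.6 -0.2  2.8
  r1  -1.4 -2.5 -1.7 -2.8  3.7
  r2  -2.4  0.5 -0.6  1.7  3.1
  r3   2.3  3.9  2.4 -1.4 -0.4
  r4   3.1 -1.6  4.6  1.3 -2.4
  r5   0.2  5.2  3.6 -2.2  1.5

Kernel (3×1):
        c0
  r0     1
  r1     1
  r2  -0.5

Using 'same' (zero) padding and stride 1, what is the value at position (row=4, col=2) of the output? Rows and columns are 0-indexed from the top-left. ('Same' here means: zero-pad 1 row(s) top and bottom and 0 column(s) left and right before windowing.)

The receptive field on the zero-padded input at this output position is [2.4 / 4.6 / 3.6]. Elementwise product with the kernel and sum: 2.4·1 + 4.6·1 + 3.6·-0.5.

5.2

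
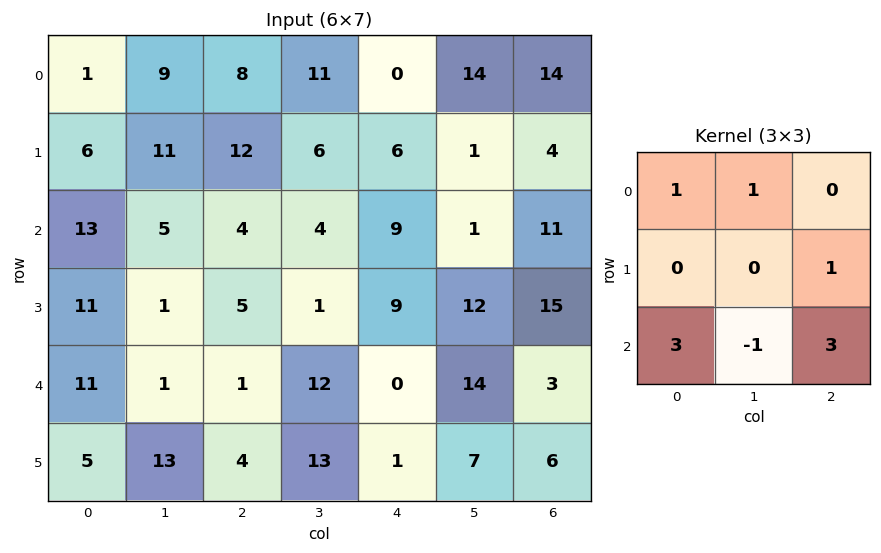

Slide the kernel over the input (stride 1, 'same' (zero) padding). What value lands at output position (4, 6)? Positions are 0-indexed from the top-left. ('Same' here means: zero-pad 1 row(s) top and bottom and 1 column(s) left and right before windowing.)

The receptive field on the zero-padded input at this output position is [12 15 0 / 14 3 0 / 7 6 0]. Elementwise product with the kernel and sum: 12·1 + 15·1 + 0·1 + 7·3 + 6·-1 + 0·3.

42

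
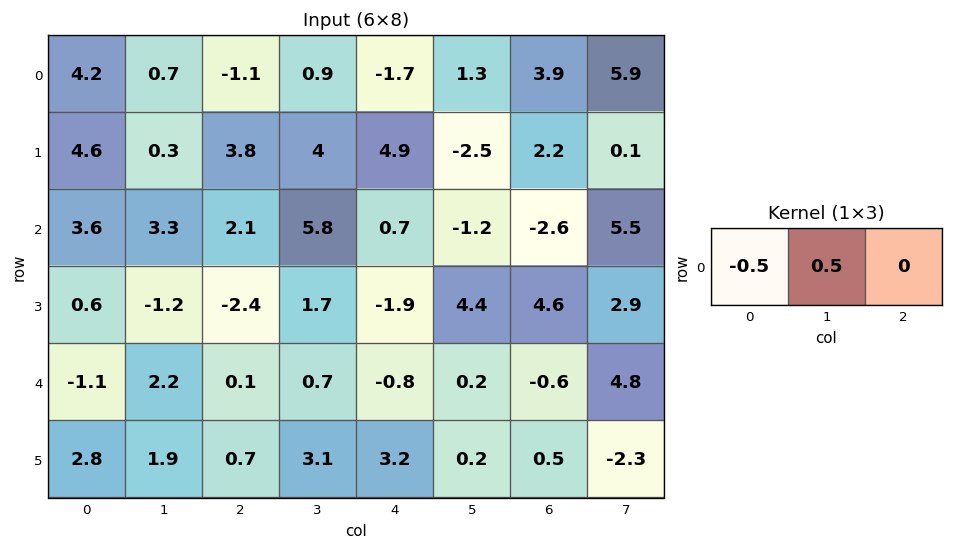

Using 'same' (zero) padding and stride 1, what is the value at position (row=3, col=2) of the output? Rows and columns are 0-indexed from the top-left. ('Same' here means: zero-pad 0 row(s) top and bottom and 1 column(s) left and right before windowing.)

-0.6

The receptive field on the zero-padded input at this output position is [-1.2 -2.4 1.7]. Elementwise product with the kernel and sum: -1.2·-0.5 + -2.4·0.5.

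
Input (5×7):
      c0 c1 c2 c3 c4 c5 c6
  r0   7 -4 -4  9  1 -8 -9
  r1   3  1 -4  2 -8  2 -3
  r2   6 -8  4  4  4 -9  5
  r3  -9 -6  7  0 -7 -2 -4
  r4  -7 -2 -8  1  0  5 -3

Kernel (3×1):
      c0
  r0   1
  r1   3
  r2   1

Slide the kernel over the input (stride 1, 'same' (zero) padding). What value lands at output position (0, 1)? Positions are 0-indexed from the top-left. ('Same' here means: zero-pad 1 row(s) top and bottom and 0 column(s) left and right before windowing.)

The receptive field on the zero-padded input at this output position is [0 / -4 / 1]. Elementwise product with the kernel and sum: 0·1 + -4·3 + 1·1.

-11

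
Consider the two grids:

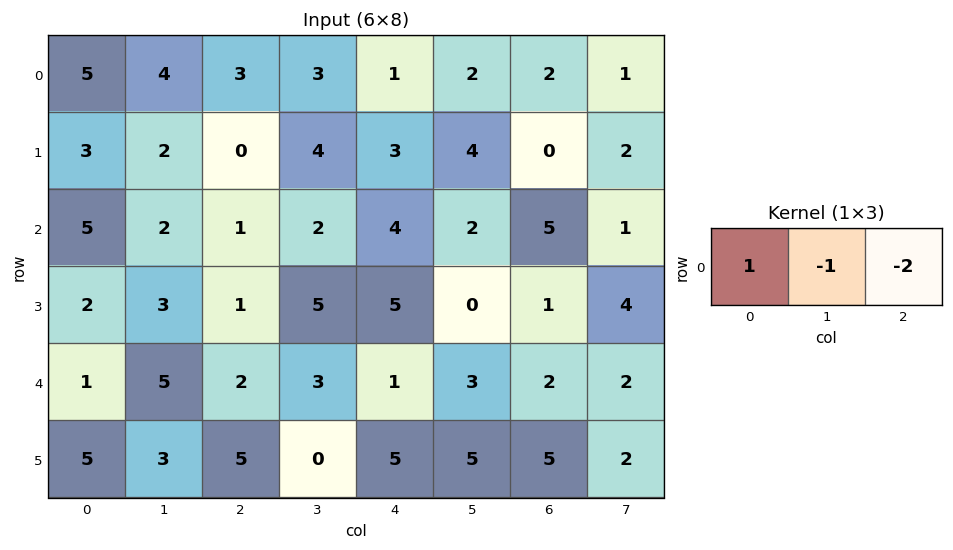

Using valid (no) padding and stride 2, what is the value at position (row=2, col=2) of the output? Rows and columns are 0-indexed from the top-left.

-6

The receptive field on the input at this output position is [1 3 2]. Elementwise product with the kernel and sum: 1·1 + 3·-1 + 2·-2.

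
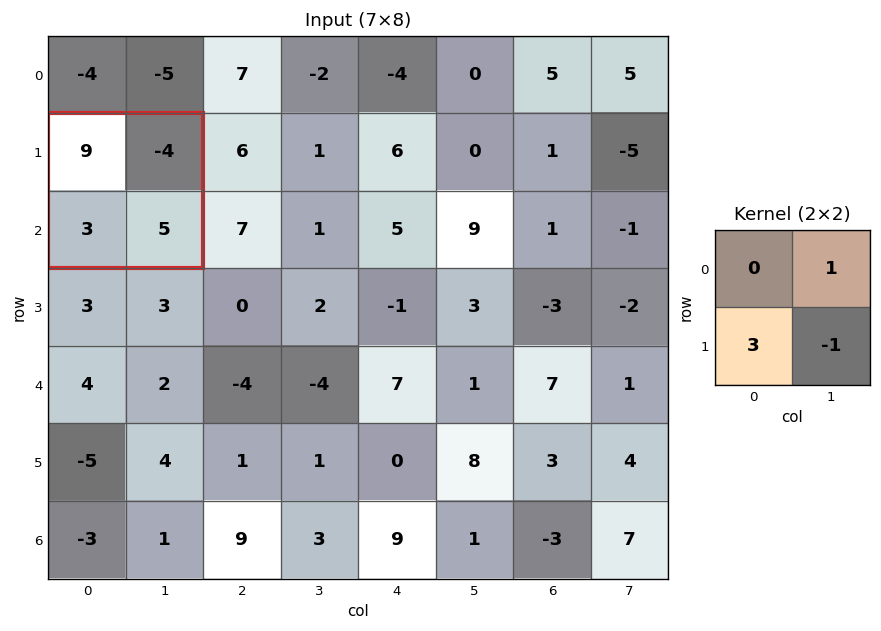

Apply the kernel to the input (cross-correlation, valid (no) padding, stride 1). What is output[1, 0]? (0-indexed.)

0

The receptive field on the input at this output position is [9 -4 / 3 5]. Elementwise product with the kernel and sum: -4·1 + 3·3 + 5·-1.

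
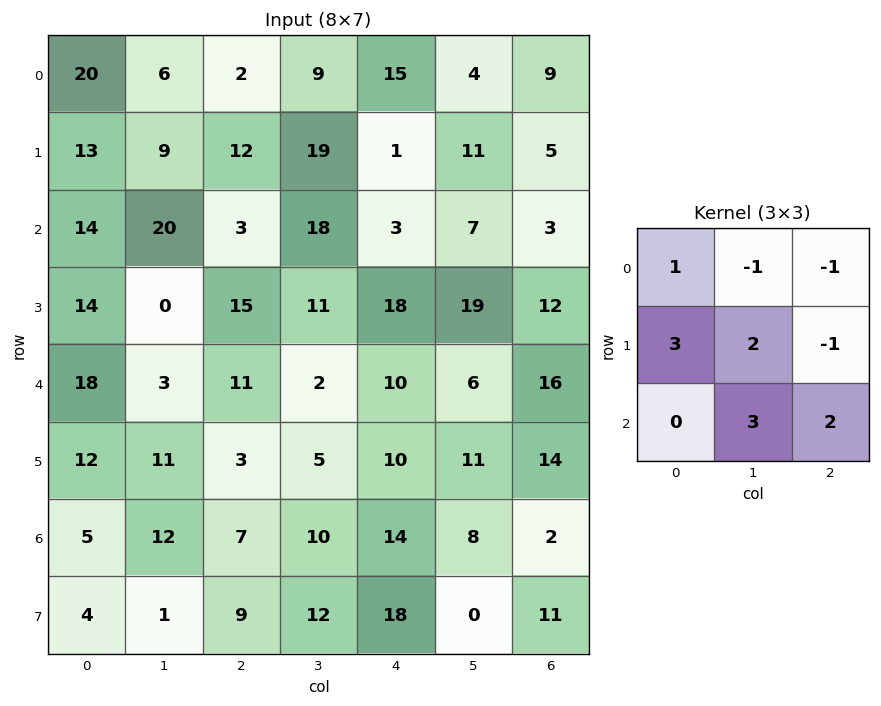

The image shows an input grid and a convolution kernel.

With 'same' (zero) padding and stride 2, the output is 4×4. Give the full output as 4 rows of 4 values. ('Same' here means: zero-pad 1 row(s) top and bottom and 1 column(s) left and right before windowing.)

91 87 78 45
28 93 152 69
77 22 46 99
-11 94 88 58

Output[0,0]: The receptive field on the zero-padded input at this output position is [0 0 0 / 0 20 6 / 0 13 9]. Elementwise product with the kernel and sum: 0·1 + 0·-1 + 0·-1 + 0·3 + 20·2 + 6·-1 + 13·3 + 9·2.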